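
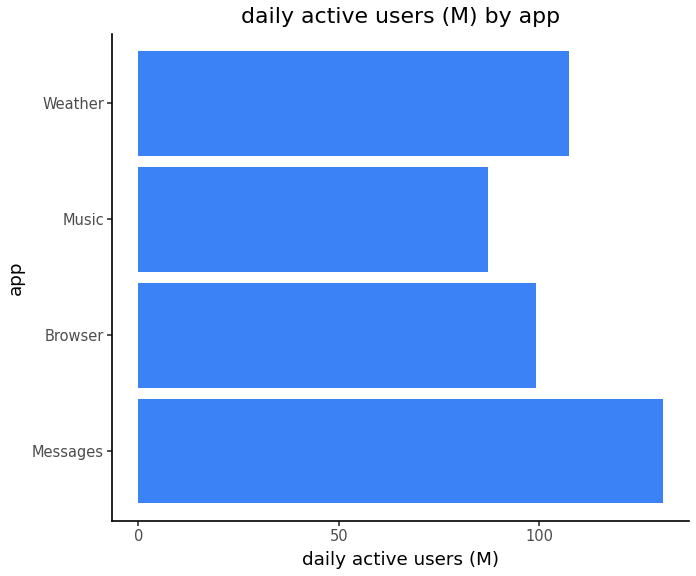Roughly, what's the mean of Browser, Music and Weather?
≈ 93

(100 + 80 + 100) / 3 ≈ 93.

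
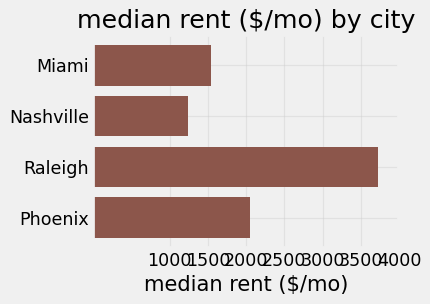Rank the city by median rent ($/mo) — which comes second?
Top 3: Raleigh ≈ 3500, Phoenix ≈ 2000, Miami ≈ 1500.

Phoenix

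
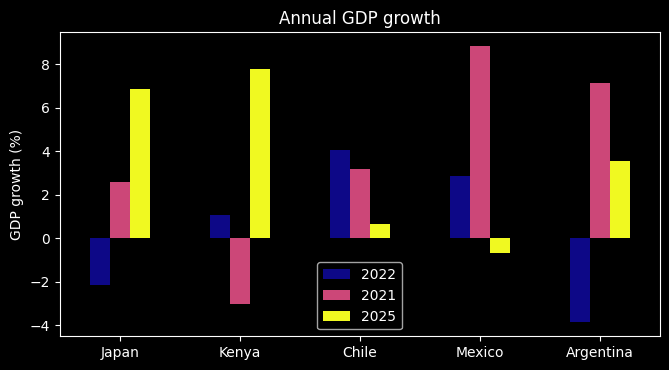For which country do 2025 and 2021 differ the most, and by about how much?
Kenya: 2025 ≈ 8, 2021 ≈ -4 → gap ≈ 12. Next-largest (Mexico) is only ≈ 8.

Kenya, ≈ 12 %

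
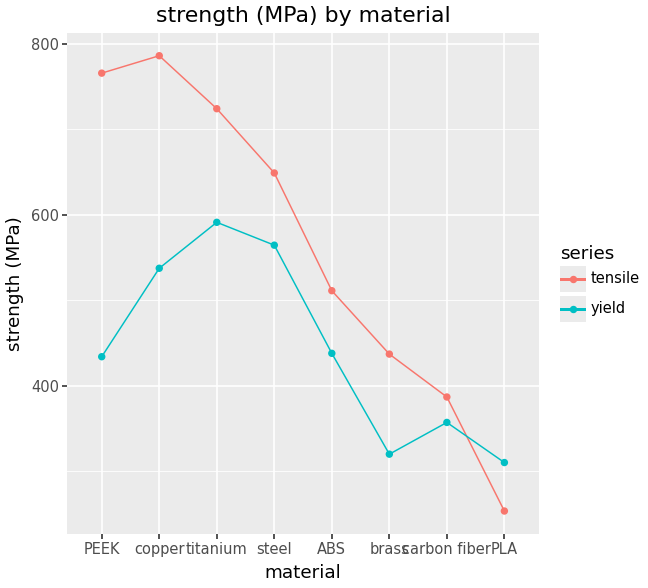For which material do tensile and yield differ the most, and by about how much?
PEEK, ≈ 300 MPa

PEEK: tensile ≈ 750, yield ≈ 450 → gap ≈ 300. Next-largest (copper) is only ≈ 250.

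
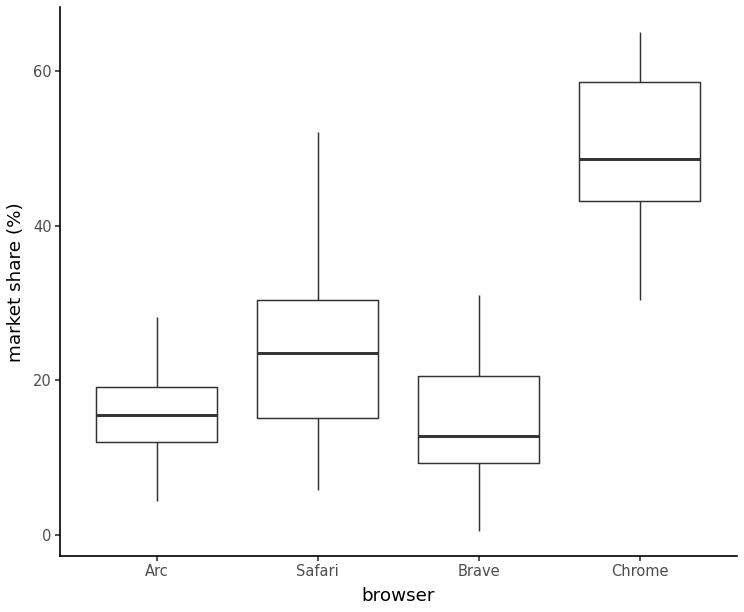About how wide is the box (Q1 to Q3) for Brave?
≈ 10

Q3 ≈ 20, Q1 ≈ 10; IQR ≈ 10.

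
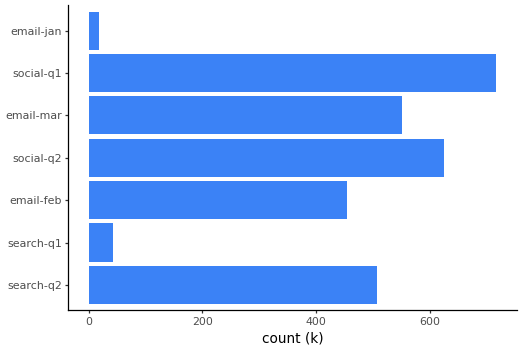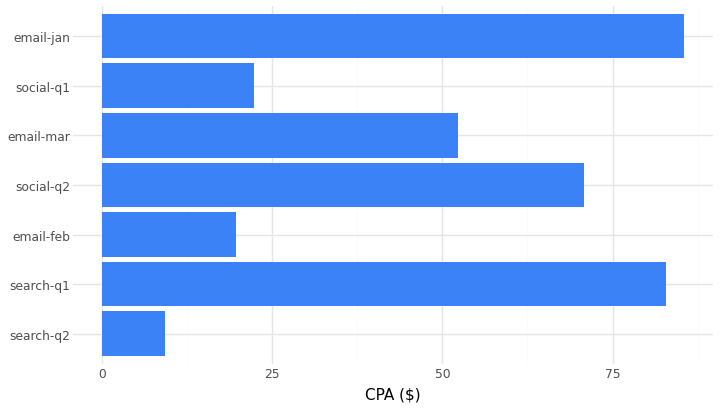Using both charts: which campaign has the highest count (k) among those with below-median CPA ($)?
Chart 2 median CPA ($) ≈ 50; below-median campaigns: search-q2, email-feb, social-q1. Among those, social-q1 has the highest count (k) (≈ 700).

social-q1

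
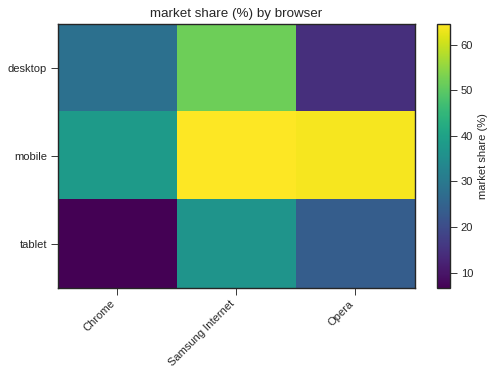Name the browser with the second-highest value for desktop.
Chrome

Top 3 for desktop: Samsung Internet ≈ 50, Chrome ≈ 30, Opera ≈ 15.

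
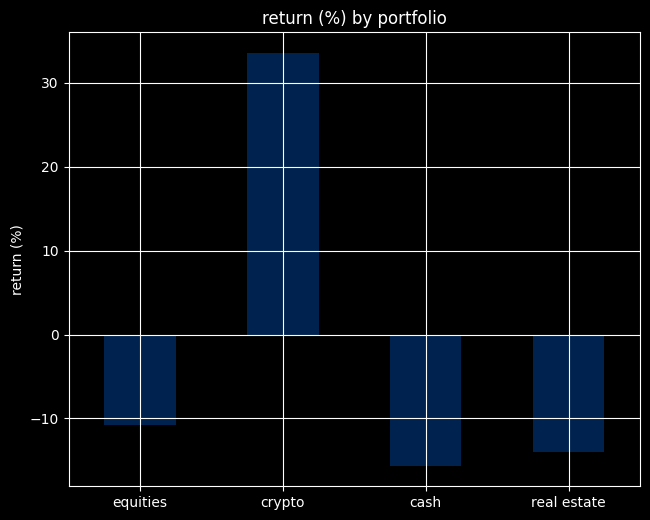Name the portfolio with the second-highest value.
Top 3: crypto ≈ 35, equities ≈ -10, real estate ≈ -15.

equities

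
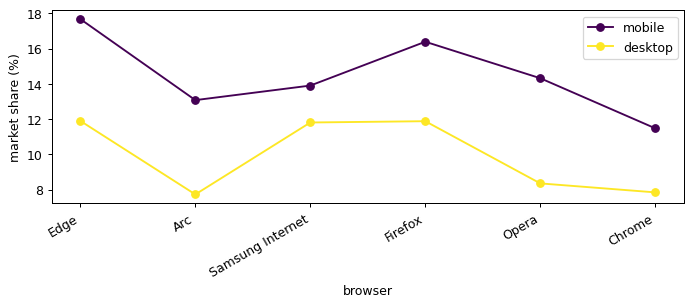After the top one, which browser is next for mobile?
Top 3 for mobile: Edge ≈ 18, Firefox ≈ 16, Opera ≈ 14.

Firefox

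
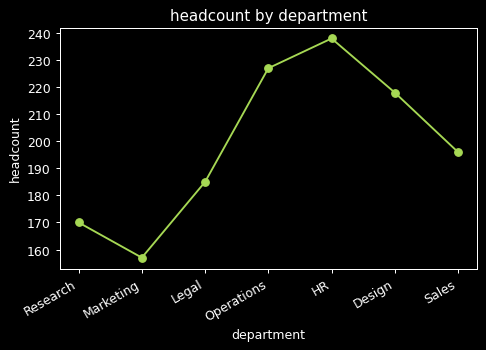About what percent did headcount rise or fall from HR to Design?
≈ -8.3%

HR ≈ 240, Design ≈ 220; (220 − 240) / 240 ≈ -8.3%.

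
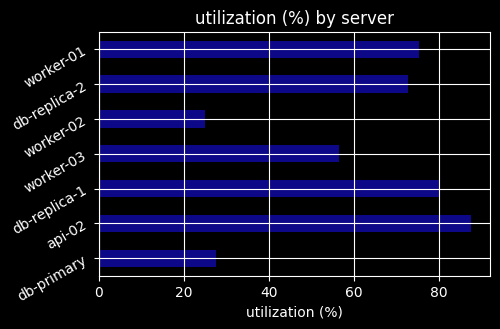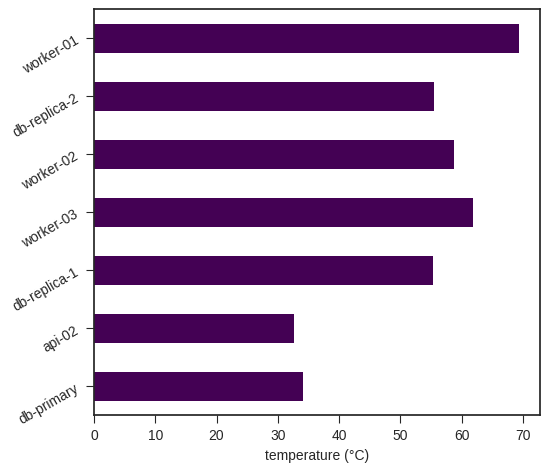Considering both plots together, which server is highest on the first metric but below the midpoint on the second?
Chart 2 median temperature (°C) ≈ 60; below-median servers: db-primary, api-02, db-replica-1. Among those, api-02 has the highest utilization (%) (≈ 90).

api-02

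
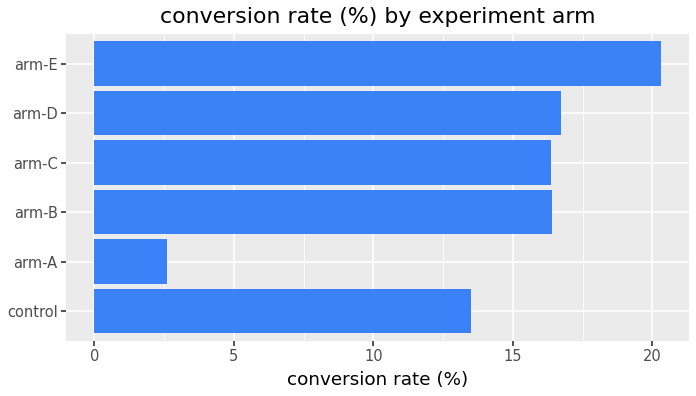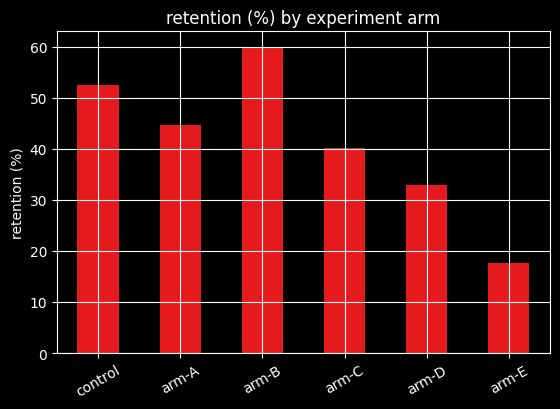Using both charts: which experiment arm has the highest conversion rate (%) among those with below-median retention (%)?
arm-E

Chart 2 median retention (%) ≈ 40; below-median experiment arms: arm-C, arm-D, arm-E. Among those, arm-E has the highest conversion rate (%) (≈ 20).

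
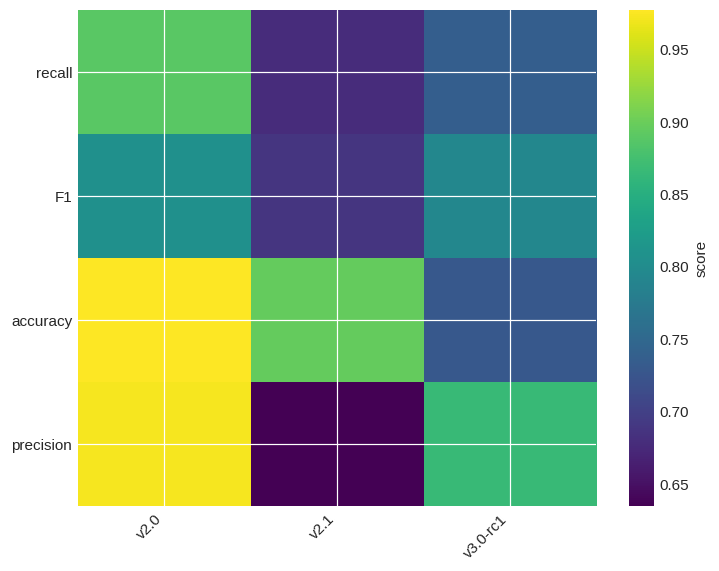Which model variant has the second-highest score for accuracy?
Top 3 for accuracy: v2.0 ≈ 1.00, v2.1 ≈ 0.90, v3.0-rc1 ≈ 0.75.

v2.1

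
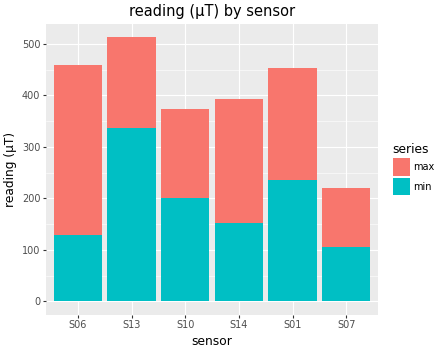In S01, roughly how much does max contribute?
≈ 200

max top ≈ 450, bottom ≈ 250; segment ≈ 200.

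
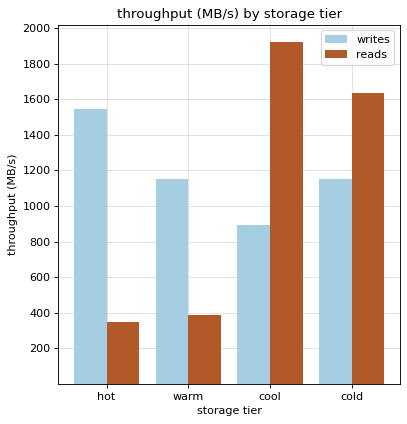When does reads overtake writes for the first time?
cool

warm: reads ≈ 400 vs writes ≈ 1200 (not yet); cool: reads ≈ 2000 vs writes ≈ 800 (first crossover).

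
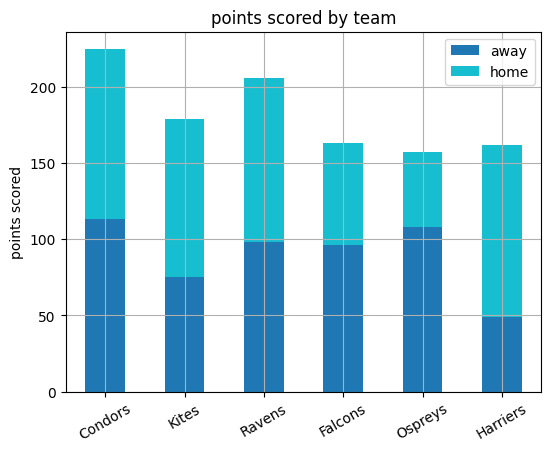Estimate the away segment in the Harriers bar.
≈ 40

away top ≈ 40, bottom ≈ 0; segment ≈ 40.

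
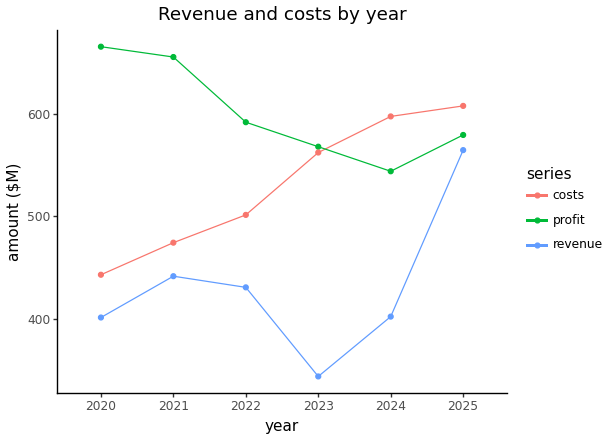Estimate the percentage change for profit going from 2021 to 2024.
2021 ≈ 650, 2024 ≈ 550; (550 − 650) / 650 ≈ -15.4%.

≈ -15.4%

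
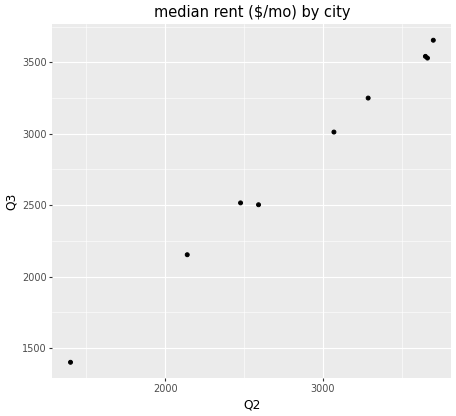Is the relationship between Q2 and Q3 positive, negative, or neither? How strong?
Points are positively correlated; strong (|r| ≈ 1.0).

positive, strong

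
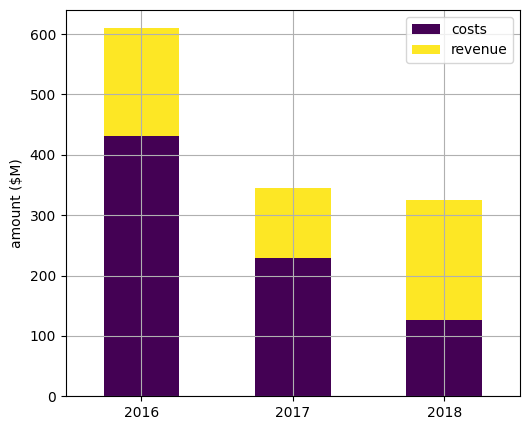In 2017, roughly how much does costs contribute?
≈ 200

costs top ≈ 200, bottom ≈ 0; segment ≈ 200.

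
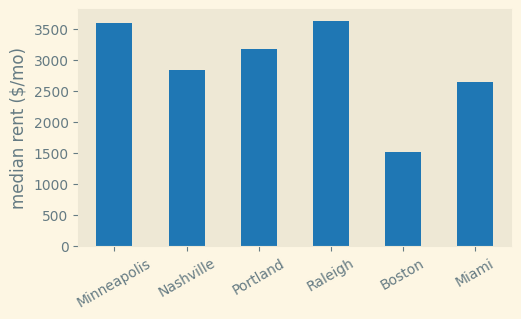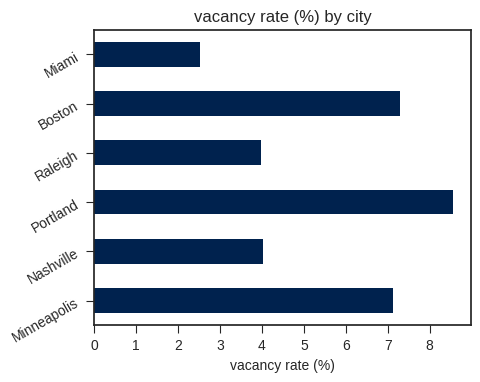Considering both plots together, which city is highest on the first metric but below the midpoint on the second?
Chart 2 median vacancy rate (%) ≈ 6; below-median cities: Nashville, Raleigh, Miami. Among those, Raleigh has the highest median rent ($/mo) (≈ 3500).

Raleigh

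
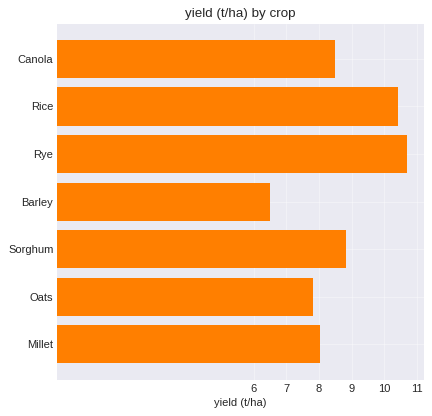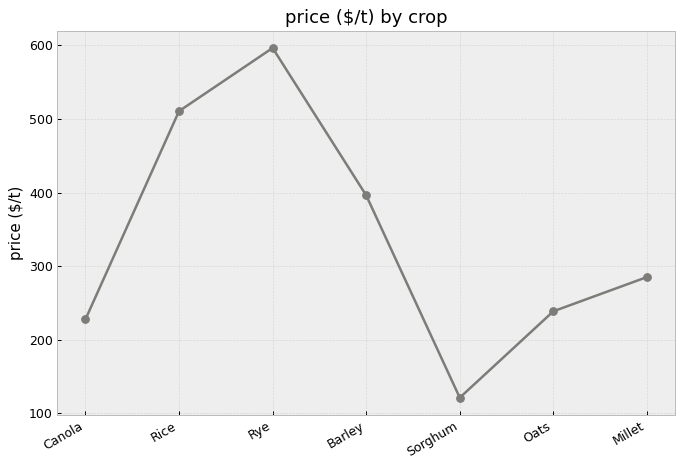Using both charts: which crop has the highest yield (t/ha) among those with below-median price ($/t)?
Chart 2 median price ($/t) ≈ 300; below-median crops: Canola, Sorghum, Oats. Among those, Sorghum has the highest yield (t/ha) (≈ 9).

Sorghum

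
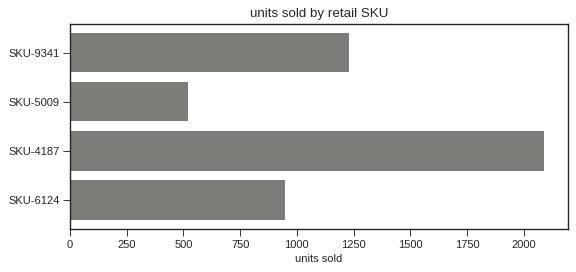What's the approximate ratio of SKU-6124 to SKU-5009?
SKU-6124 ≈ 1000, SKU-5009 ≈ 600; 1000/600 ≈ 1.67.

≈ 1.67×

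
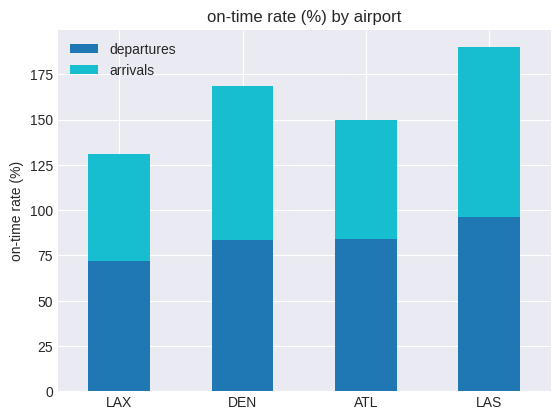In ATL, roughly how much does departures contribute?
≈ 80

departures top ≈ 80, bottom ≈ 0; segment ≈ 80.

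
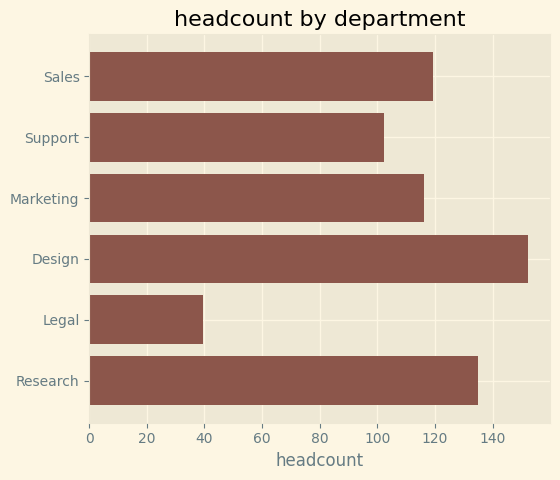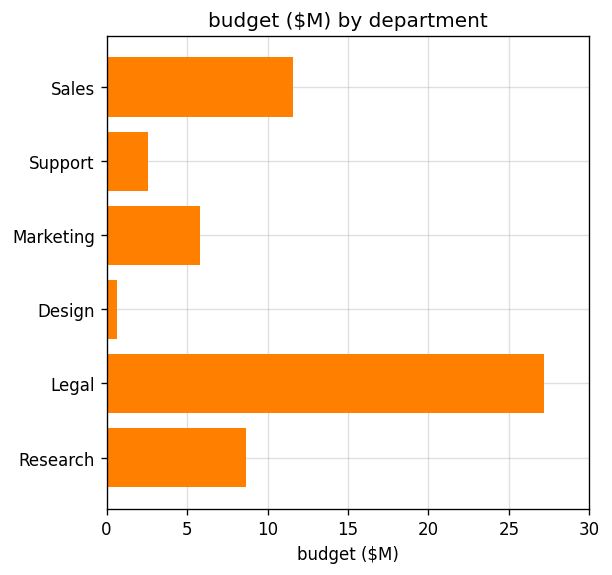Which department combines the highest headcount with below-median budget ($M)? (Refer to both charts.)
Chart 2 median budget ($M) ≈ 5; below-median departments: Support, Marketing, Design. Among those, Design has the highest headcount (≈ 160).

Design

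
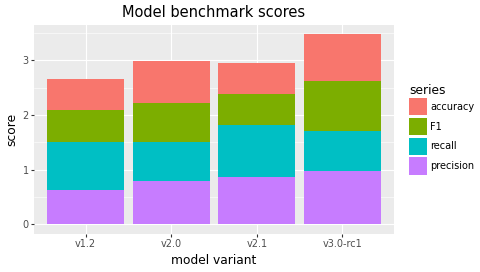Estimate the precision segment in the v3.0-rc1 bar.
≈ 1.0

precision top ≈ 1.0, bottom ≈ 0.0; segment ≈ 1.0.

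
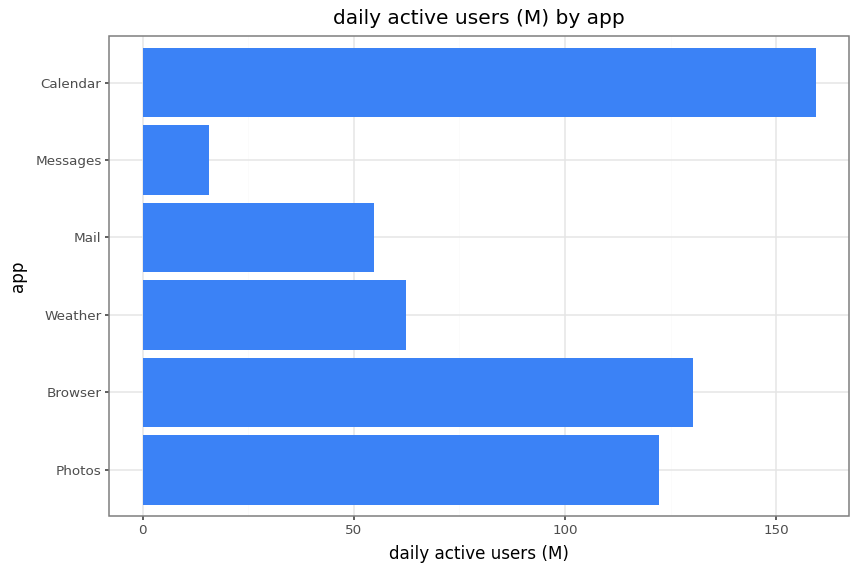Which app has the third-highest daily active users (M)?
Photos

Top 4: Calendar ≈ 160, Browser ≈ 140, Photos ≈ 120, Weather ≈ 60.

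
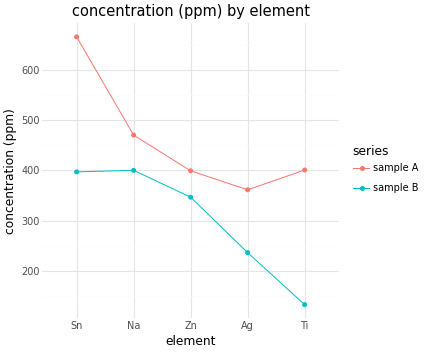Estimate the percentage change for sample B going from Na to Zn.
≈ -12.5%

Na ≈ 400, Zn ≈ 350; (350 − 400) / 400 ≈ -12.5%.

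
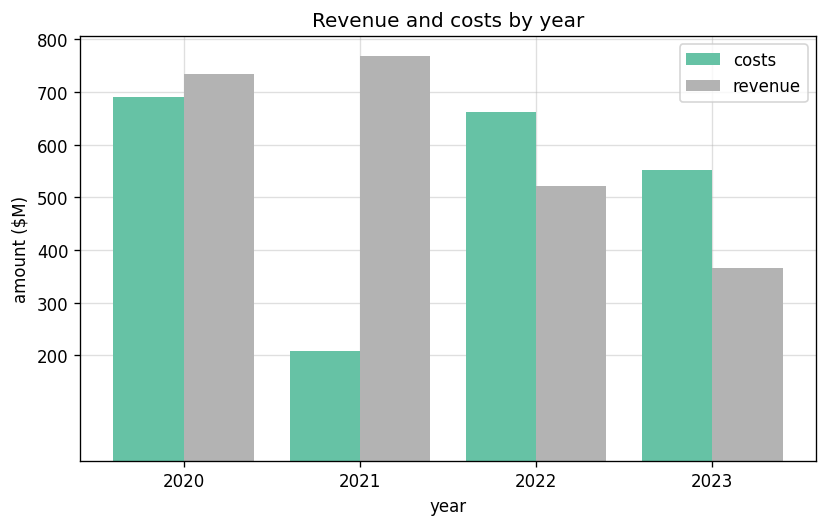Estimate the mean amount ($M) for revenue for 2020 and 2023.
(700 + 400) / 2 ≈ 550.

≈ 550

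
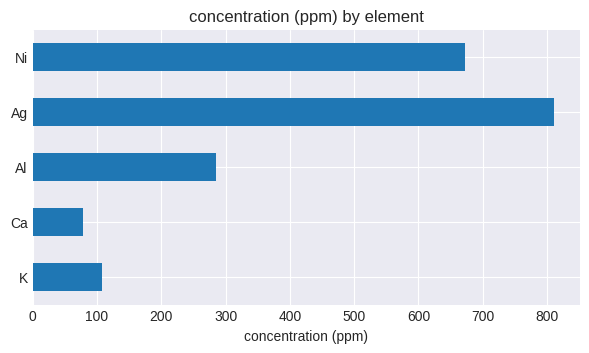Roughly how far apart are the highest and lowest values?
≈ 700

Max Ag ≈ 800, min Ca ≈ 100; range ≈ 700.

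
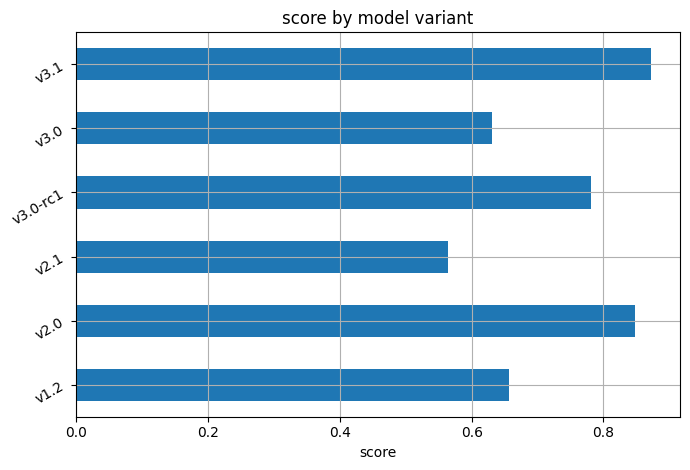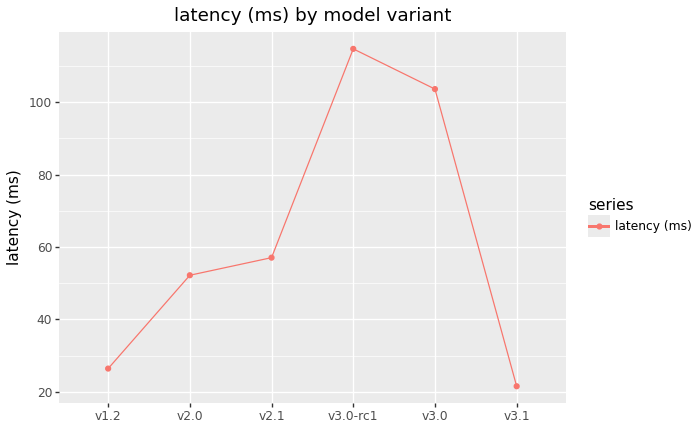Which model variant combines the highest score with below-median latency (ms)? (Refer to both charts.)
v3.1

Chart 2 median latency (ms) ≈ 60; below-median model variants: v1.2, v2.0, v3.1. Among those, v3.1 has the highest score (≈ 0.9).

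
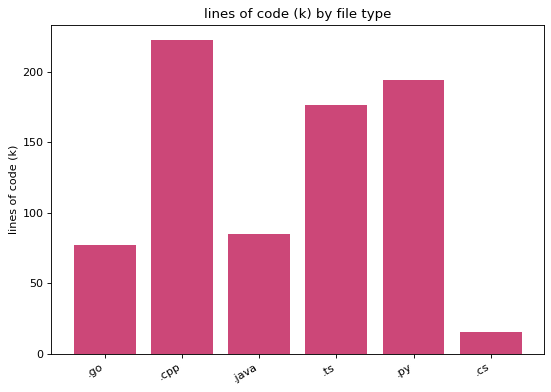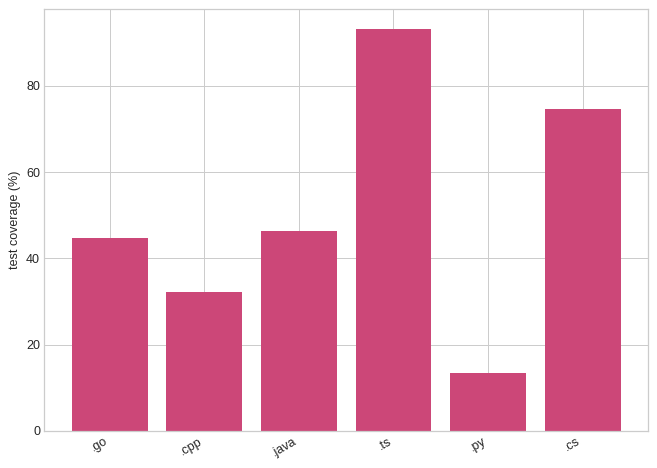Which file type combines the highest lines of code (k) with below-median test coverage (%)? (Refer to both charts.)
Chart 2 median test coverage (%) ≈ 50; below-median file types: .go, .cpp, .py. Among those, .cpp has the highest lines of code (k) (≈ 225).

.cpp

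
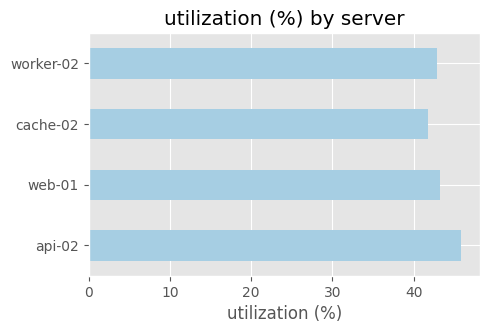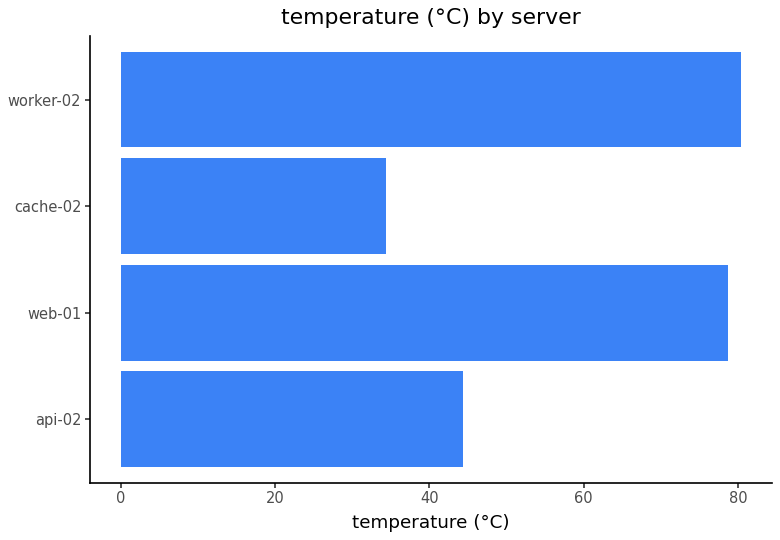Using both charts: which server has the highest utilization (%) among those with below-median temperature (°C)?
api-02

Chart 2 median temperature (°C) ≈ 60; below-median servers: api-02, cache-02. Among those, api-02 has the highest utilization (%) (≈ 45).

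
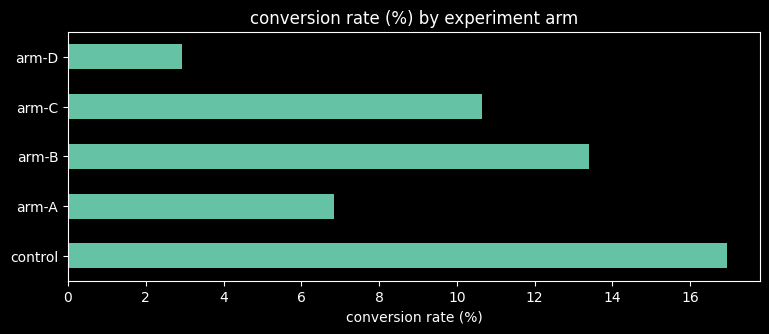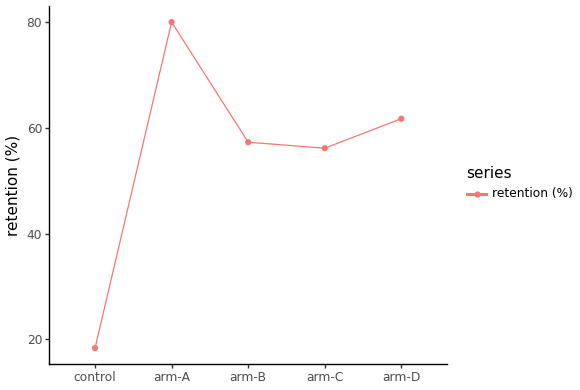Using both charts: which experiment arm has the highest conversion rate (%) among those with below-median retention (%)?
Chart 2 median retention (%) ≈ 60; below-median experiment arms: control, arm-C. Among those, control has the highest conversion rate (%) (≈ 16).

control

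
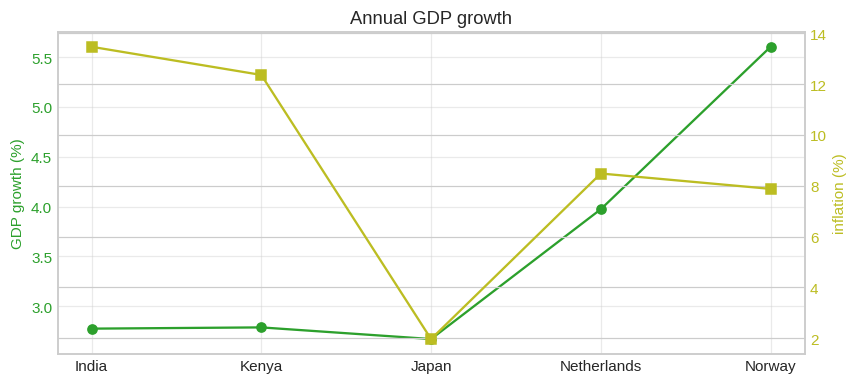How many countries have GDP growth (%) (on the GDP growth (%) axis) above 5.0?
1

Above 5.0: Norway.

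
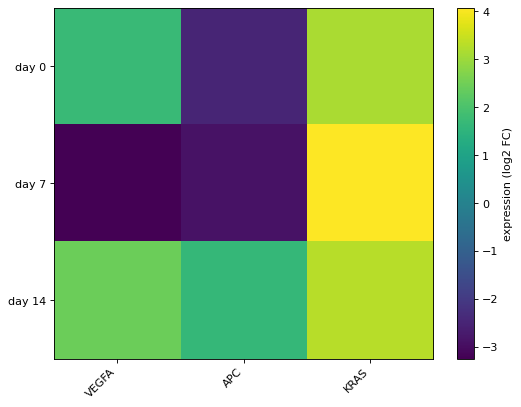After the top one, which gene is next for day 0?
VEGFA

Top 3 for day 0: KRAS ≈ 3, VEGFA ≈ 2, APC ≈ -2.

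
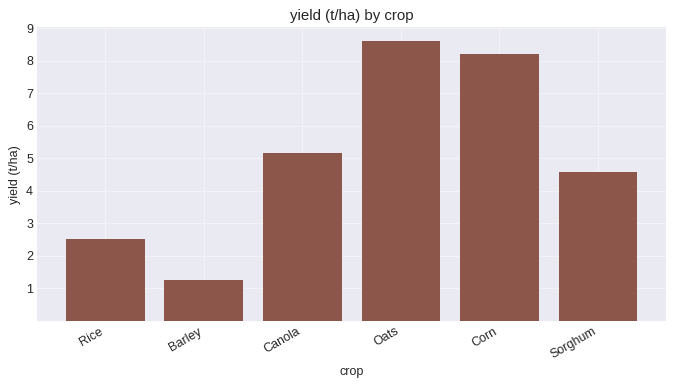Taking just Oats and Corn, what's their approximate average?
≈ 8

(9 + 8) / 2 ≈ 8.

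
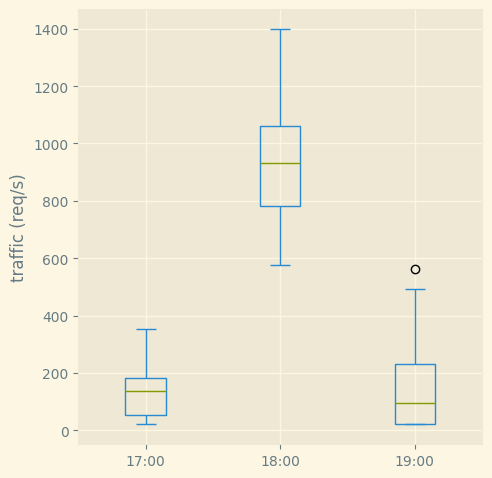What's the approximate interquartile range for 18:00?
Q3 ≈ 1100, Q1 ≈ 800; IQR ≈ 300.

≈ 300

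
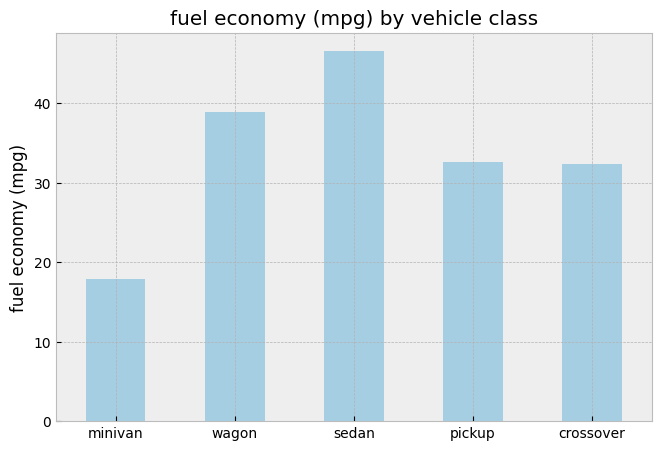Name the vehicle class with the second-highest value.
wagon

Top 3: sedan ≈ 45, wagon ≈ 40, pickup ≈ 35.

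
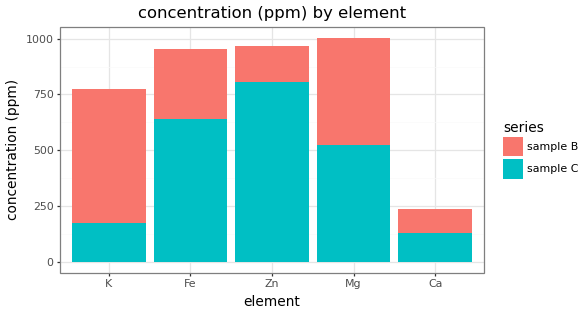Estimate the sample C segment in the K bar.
sample C top ≈ 200, bottom ≈ 0; segment ≈ 200.

≈ 200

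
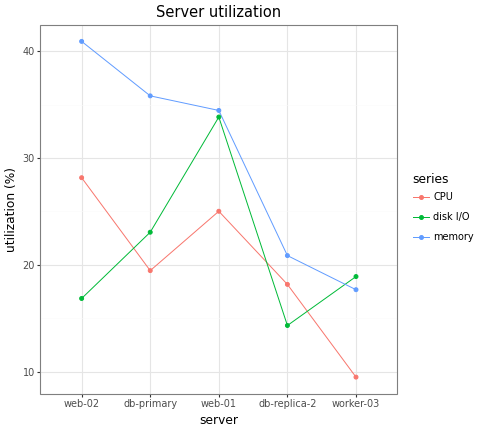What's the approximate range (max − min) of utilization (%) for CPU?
Max web-02 ≈ 30, min worker-03 ≈ 10; range ≈ 20.

≈ 20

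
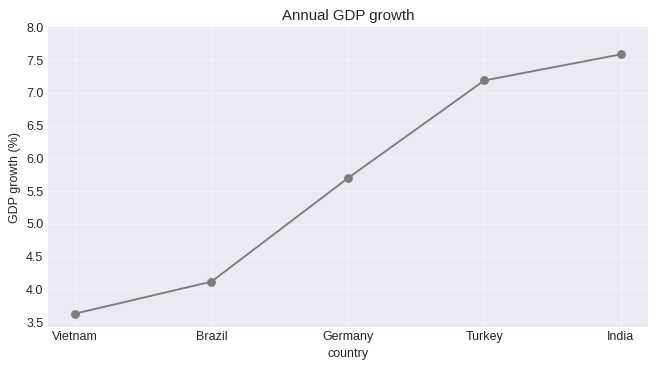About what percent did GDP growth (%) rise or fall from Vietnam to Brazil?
≈ +14.3%

Vietnam ≈ 3.5, Brazil ≈ 4.0; (4.0 − 3.5) / 3.5 ≈ +14.3%.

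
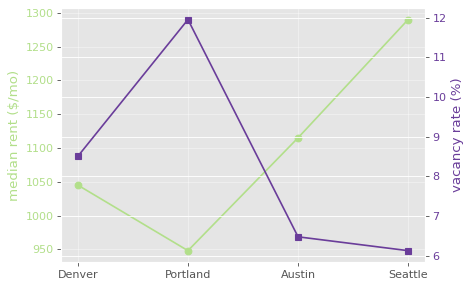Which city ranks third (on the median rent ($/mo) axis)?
Denver

Top 4 (on the median rent ($/mo) axis): Seattle ≈ 1300, Austin ≈ 1100, Denver ≈ 1050, Portland ≈ 950.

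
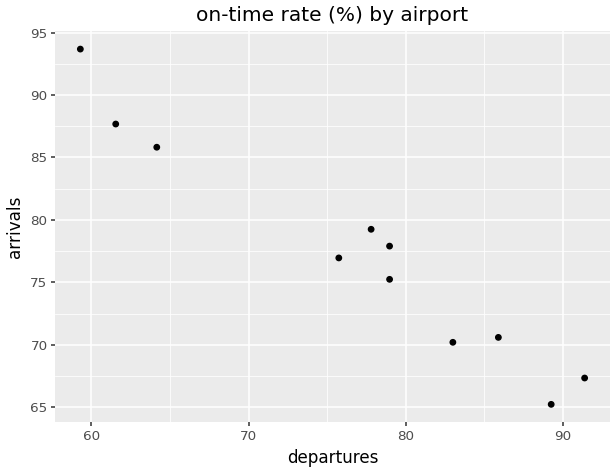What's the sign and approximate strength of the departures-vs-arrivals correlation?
Points are negatively correlated; strong (|r| ≈ 1.0).

negative, strong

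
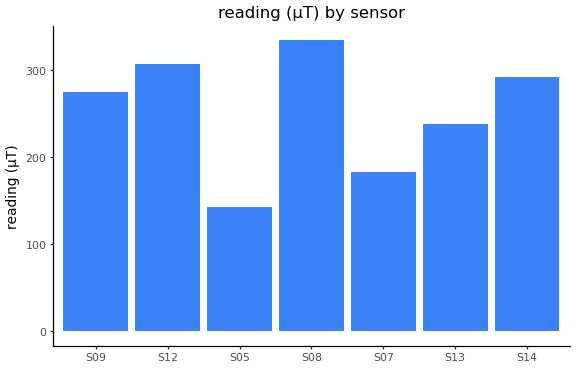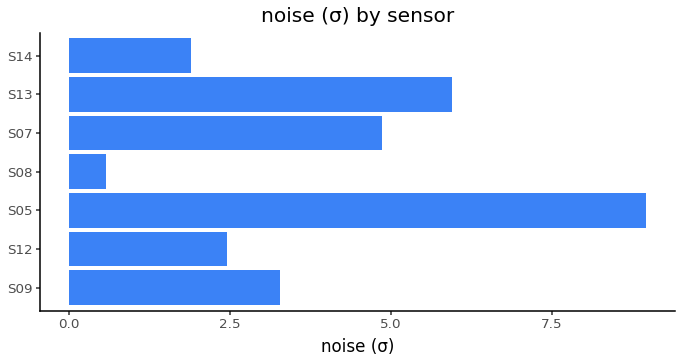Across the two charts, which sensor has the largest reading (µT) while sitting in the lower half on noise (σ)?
S08

Chart 2 median noise (σ) ≈ 3; below-median sensors: S12, S08, S14. Among those, S08 has the highest reading (µT) (≈ 350).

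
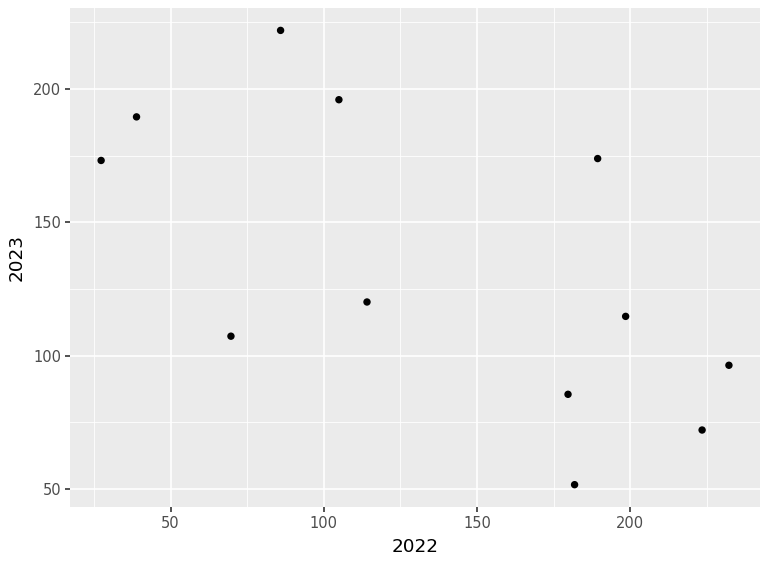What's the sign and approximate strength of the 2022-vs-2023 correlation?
negative, moderate

Points are negatively correlated; moderate (|r| ≈ 0.6).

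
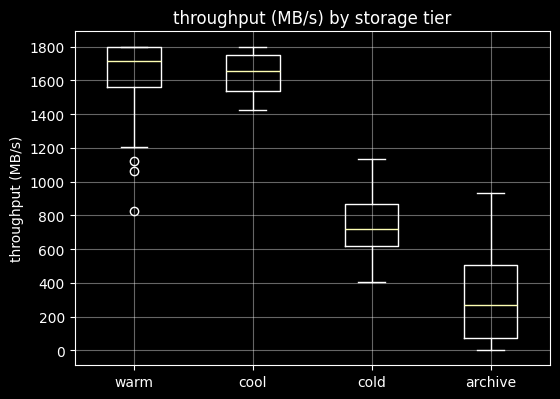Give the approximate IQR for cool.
Q3 ≈ 1800, Q1 ≈ 1600; IQR ≈ 200.

≈ 200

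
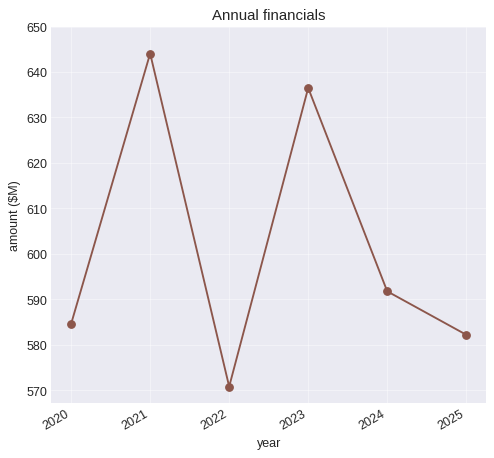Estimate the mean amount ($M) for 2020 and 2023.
≈ 610

(580 + 640) / 2 ≈ 610.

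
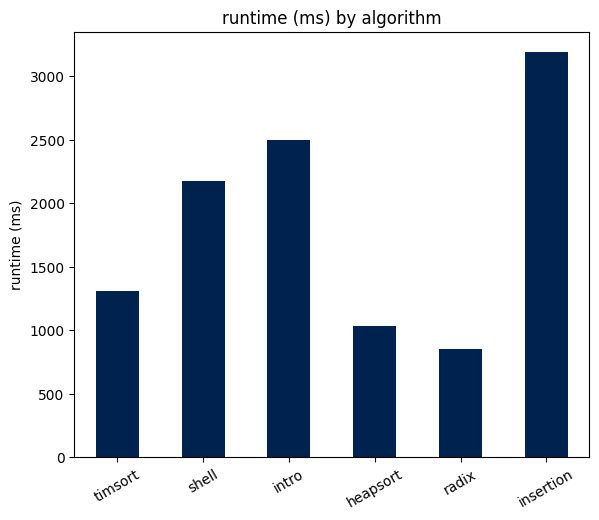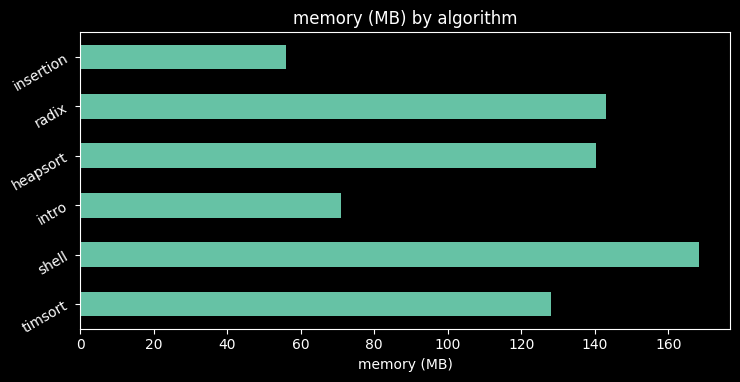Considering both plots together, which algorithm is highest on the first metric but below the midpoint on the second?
Chart 2 median memory (MB) ≈ 140; below-median algorithms: timsort, intro, insertion. Among those, insertion has the highest runtime (ms) (≈ 3000).

insertion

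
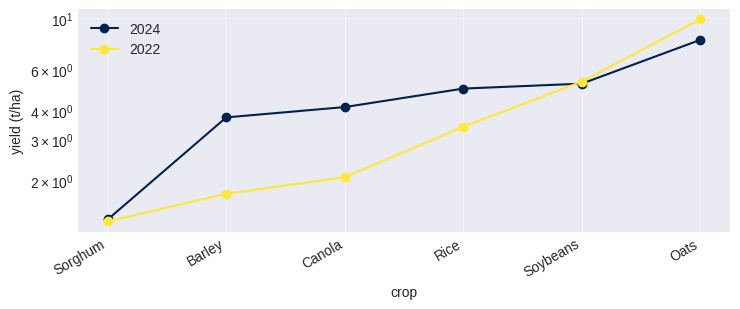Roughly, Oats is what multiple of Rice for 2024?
Oats ≈ 8, Rice ≈ 5; 8/5 ≈ 1.6.

≈ 1.6×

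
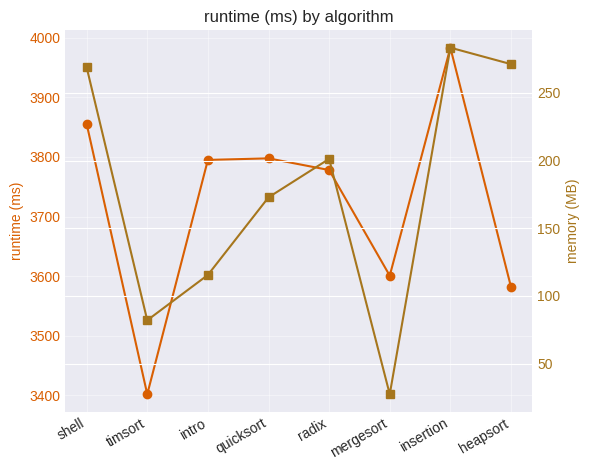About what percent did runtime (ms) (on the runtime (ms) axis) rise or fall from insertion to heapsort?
insertion ≈ 4000, heapsort ≈ 3600; (3600 − 4000) / 4000 ≈ -10%.

≈ -10%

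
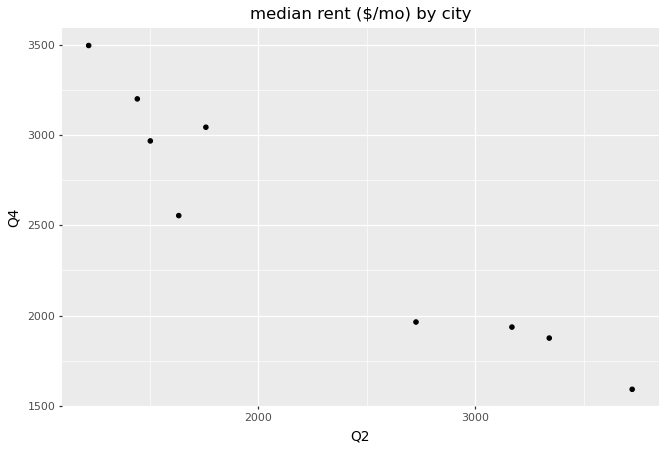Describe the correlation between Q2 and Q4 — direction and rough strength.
Points are negatively correlated; strong (|r| ≈ 1.0).

negative, strong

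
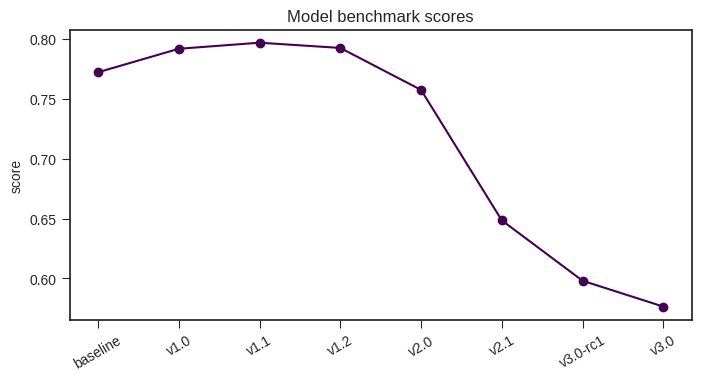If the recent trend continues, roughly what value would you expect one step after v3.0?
≈ 0.55

Last three: 0.64, 0.60, 0.58 → slope ≈ -0.03/step → next ≈ 0.55.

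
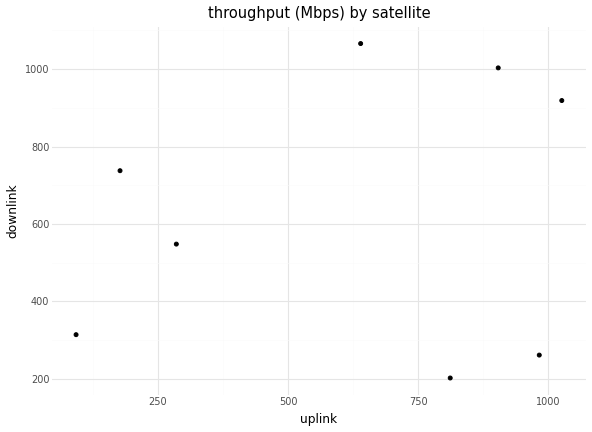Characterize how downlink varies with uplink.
Points are roughly uncorrelated; weak (|r| ≈ 0.2).

no clear correlation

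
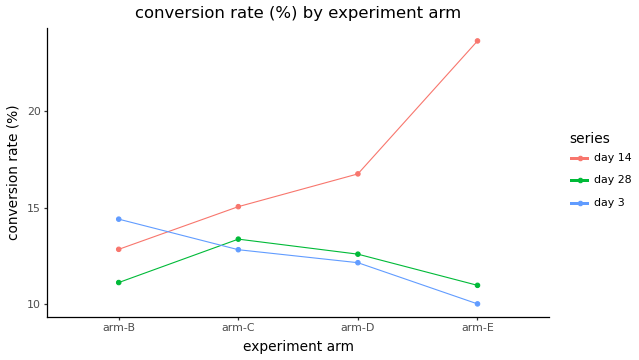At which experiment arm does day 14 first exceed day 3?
arm-C

arm-B: day 14 ≈ 12 vs day 3 ≈ 14 (not yet); arm-C: day 14 ≈ 16 vs day 3 ≈ 12 (first crossover).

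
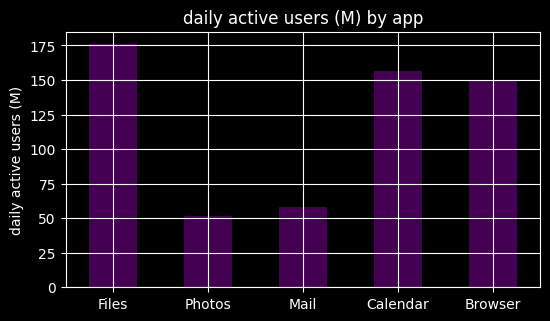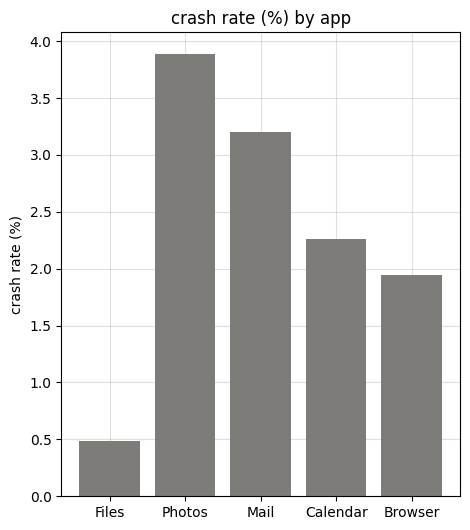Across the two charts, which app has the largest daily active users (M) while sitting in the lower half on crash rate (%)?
Chart 2 median crash rate (%) ≈ 2.5; below-median apps: Files, Browser. Among those, Files has the highest daily active users (M) (≈ 180).

Files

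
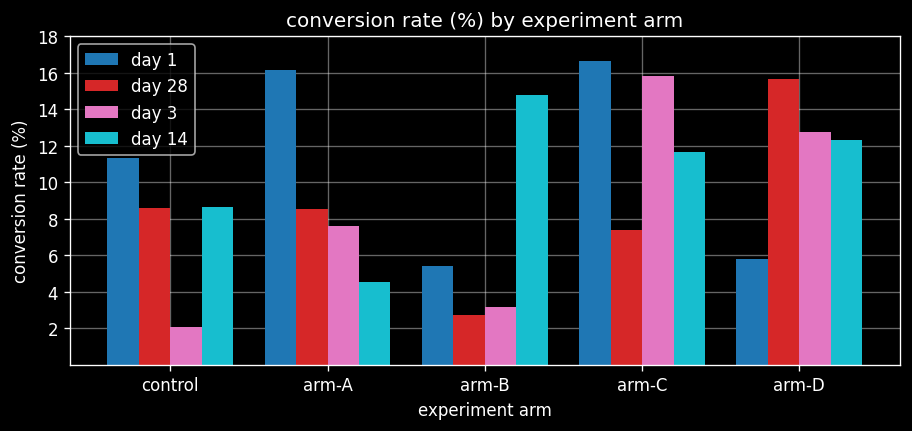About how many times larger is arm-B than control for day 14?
arm-B ≈ 14, control ≈ 8; 14/8 ≈ 1.75.

≈ 1.75×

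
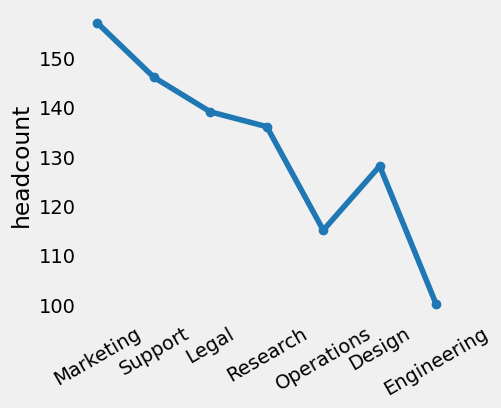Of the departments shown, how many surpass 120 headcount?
Above 120: Marketing, Support, Legal, Research, Design.

5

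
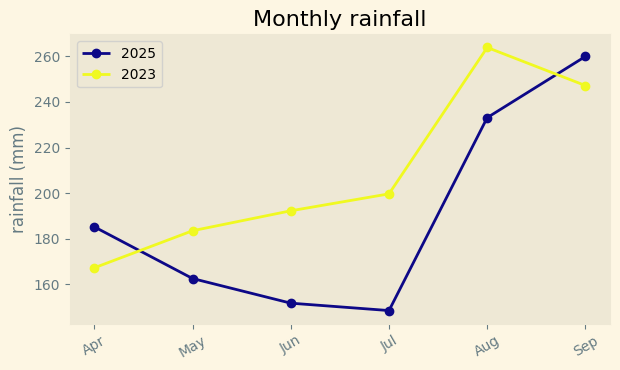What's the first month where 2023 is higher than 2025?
Apr: 2023 ≈ 170 vs 2025 ≈ 190 (not yet); May: 2023 ≈ 180 vs 2025 ≈ 160 (first crossover).

May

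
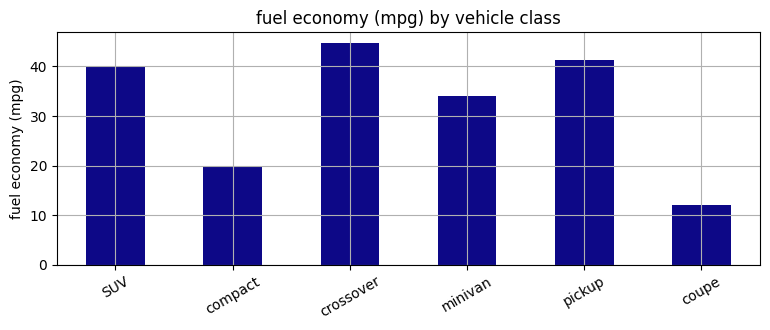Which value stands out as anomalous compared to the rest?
coupe

coupe ≈ 10; the rest sit between ≈ 20 and ≈ 45.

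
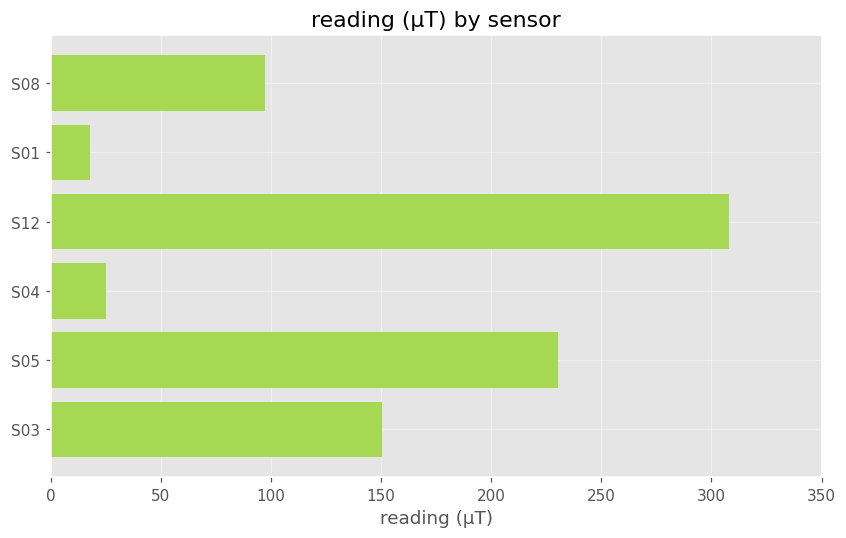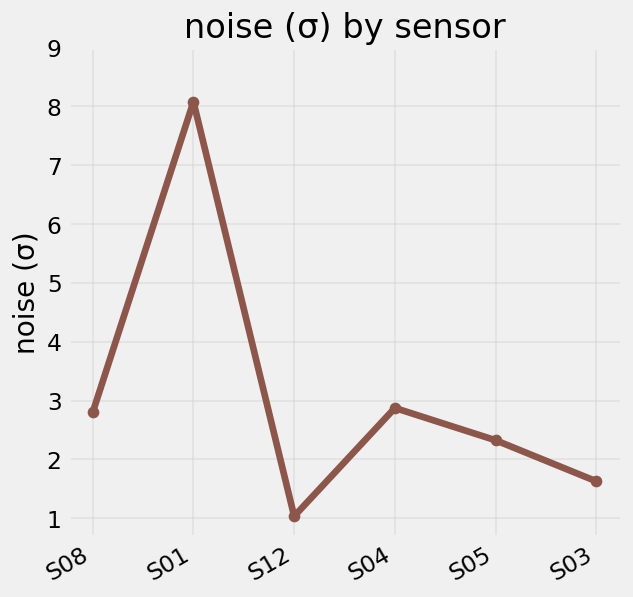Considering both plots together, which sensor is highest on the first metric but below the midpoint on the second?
S12

Chart 2 median noise (σ) ≈ 3; below-median sensors: S12, S05, S03. Among those, S12 has the highest reading (µT) (≈ 300).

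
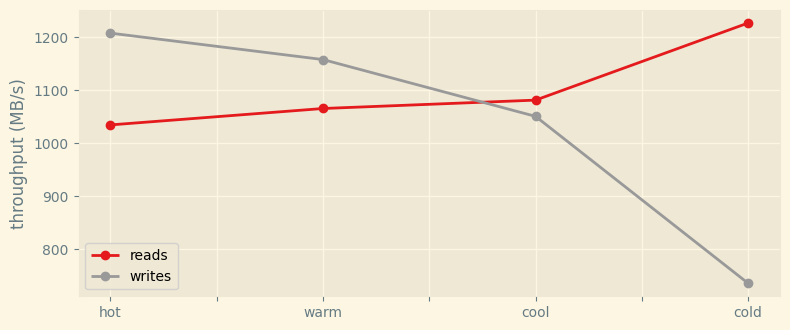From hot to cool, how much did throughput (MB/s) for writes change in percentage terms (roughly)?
≈ -12.5%

hot ≈ 1200, cool ≈ 1050; (1050 − 1200) / 1200 ≈ -12.5%.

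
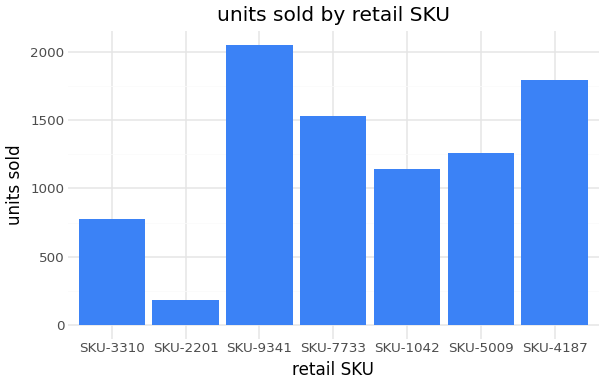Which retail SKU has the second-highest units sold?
SKU-4187

Top 3: SKU-9341 ≈ 2000, SKU-4187 ≈ 1800, SKU-7733 ≈ 1600.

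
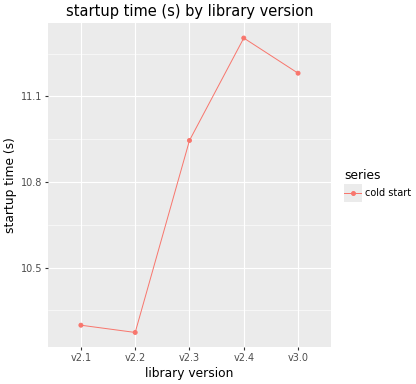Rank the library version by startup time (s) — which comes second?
v3.0

Top 3: v2.4 ≈ 11.3, v3.0 ≈ 11.2, v2.3 ≈ 10.9.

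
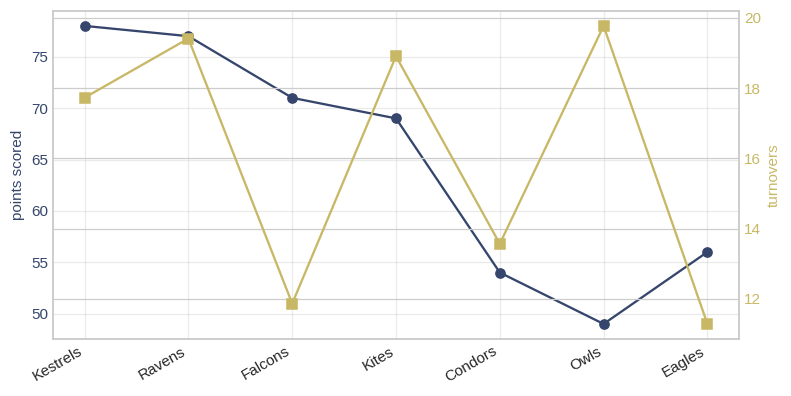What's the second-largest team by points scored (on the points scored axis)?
Top 3 (on the points scored axis): Kestrels ≈ 80, Ravens ≈ 75, Falcons ≈ 70.

Ravens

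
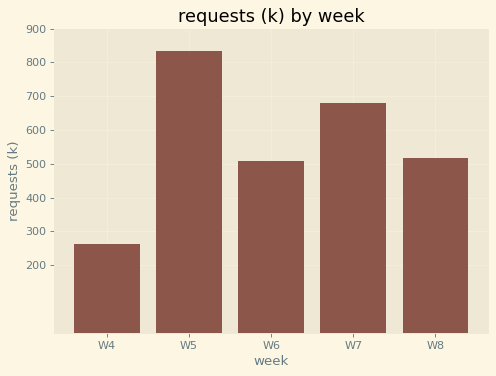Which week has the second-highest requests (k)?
W7

Top 3: W5 ≈ 800, W7 ≈ 700, W8 ≈ 500.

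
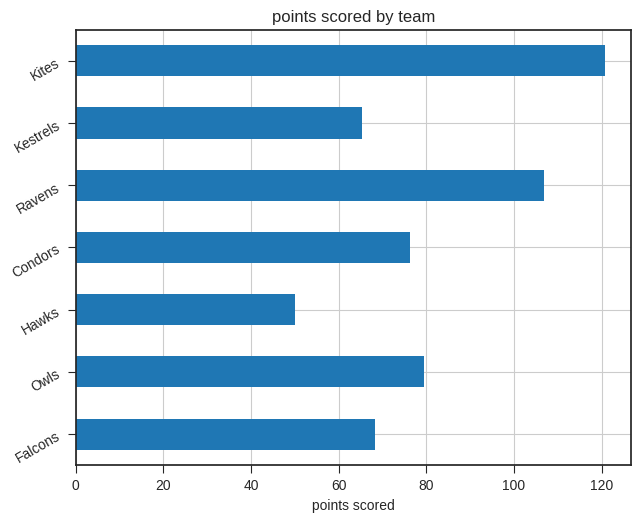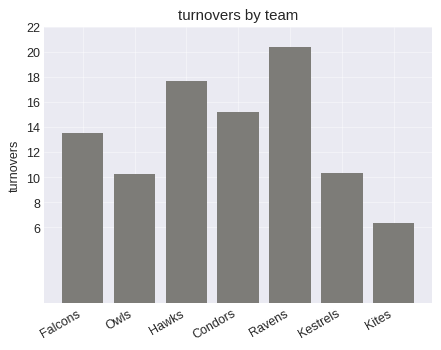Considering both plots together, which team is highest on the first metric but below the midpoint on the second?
Chart 2 median turnovers ≈ 14; below-median teams: Owls, Kestrels, Kites. Among those, Kites has the highest points scored (≈ 120).

Kites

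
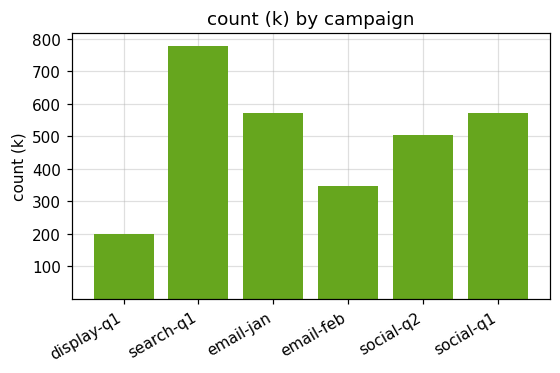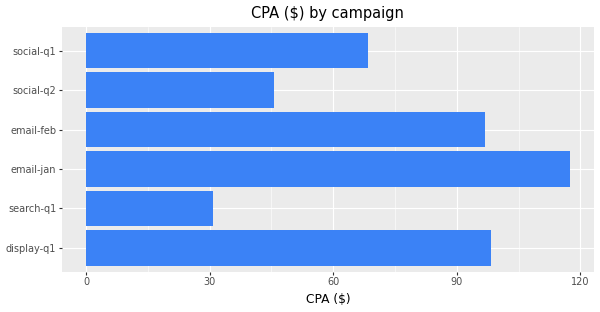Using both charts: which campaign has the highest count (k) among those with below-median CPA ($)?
Chart 2 median CPA ($) ≈ 80; below-median campaigns: search-q1, social-q2, social-q1. Among those, search-q1 has the highest count (k) (≈ 800).

search-q1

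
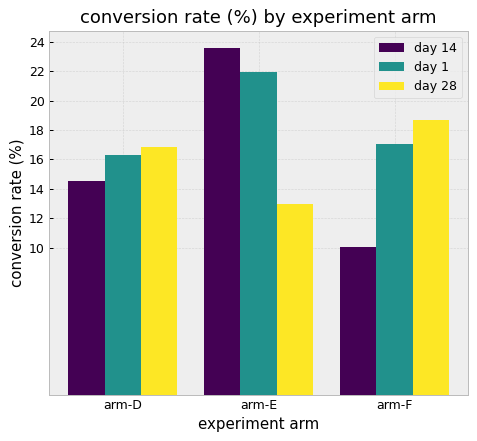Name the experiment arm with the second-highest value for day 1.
Top 3 for day 1: arm-E ≈ 22, arm-F ≈ 18, arm-D ≈ 16.

arm-F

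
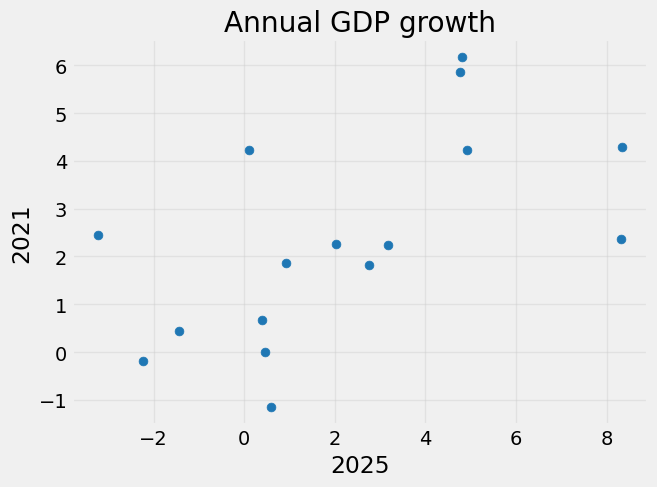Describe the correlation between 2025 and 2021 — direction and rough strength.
Points are positively correlated; moderate (|r| ≈ 0.6).

positive, moderate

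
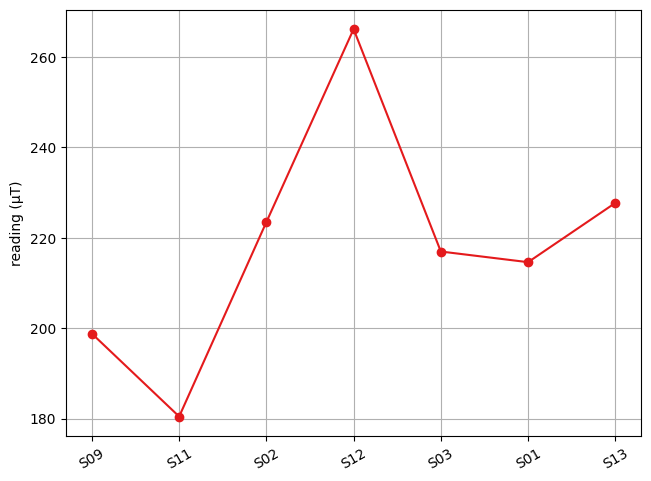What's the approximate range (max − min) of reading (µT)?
Max S12 ≈ 270, min S11 ≈ 180; range ≈ 90.

≈ 90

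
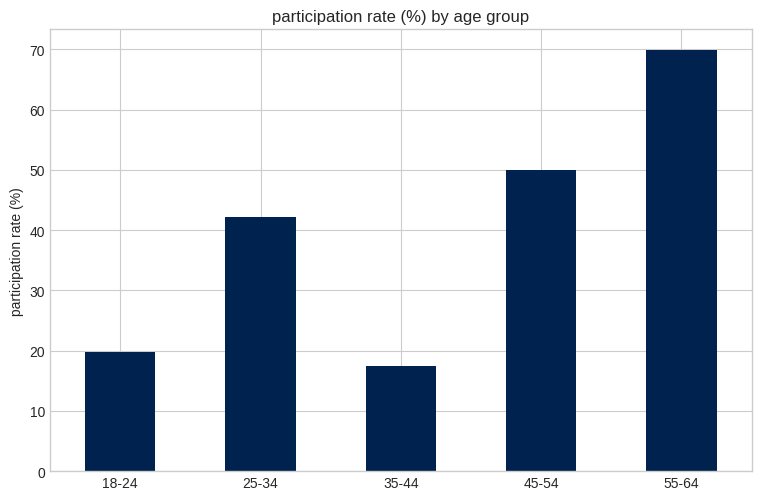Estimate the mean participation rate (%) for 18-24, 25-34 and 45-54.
(20 + 40 + 50) / 3 ≈ 37.

≈ 37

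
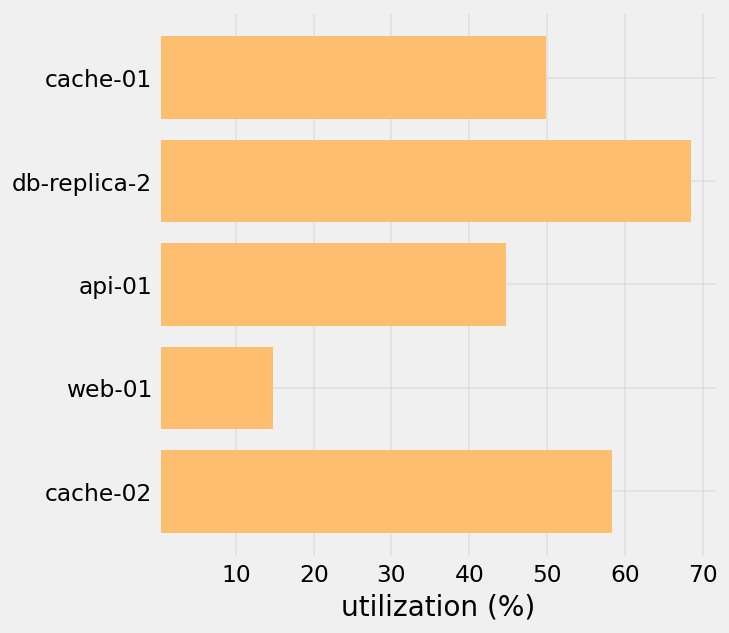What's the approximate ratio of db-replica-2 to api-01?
≈ 1.75×

db-replica-2 ≈ 70, api-01 ≈ 40; 70/40 ≈ 1.75.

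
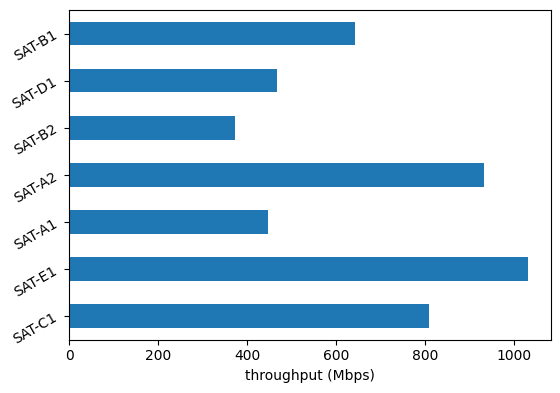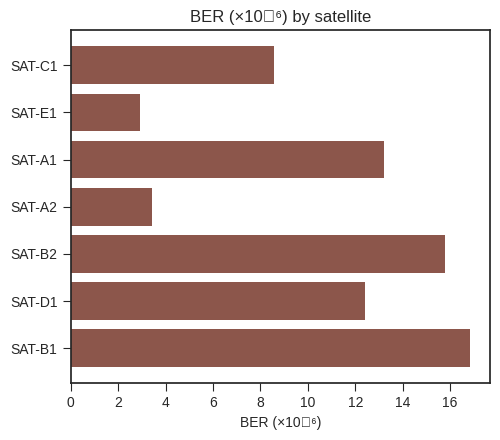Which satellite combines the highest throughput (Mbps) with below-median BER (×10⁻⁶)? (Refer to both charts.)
SAT-E1

Chart 2 median BER (×10⁻⁶) ≈ 12; below-median satellites: SAT-C1, SAT-E1, SAT-A2. Among those, SAT-E1 has the highest throughput (Mbps) (≈ 1000).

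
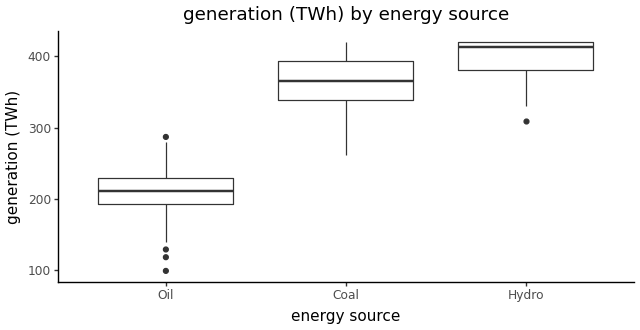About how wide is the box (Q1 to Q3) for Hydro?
Q3 ≈ 420, Q1 ≈ 380; IQR ≈ 40.

≈ 40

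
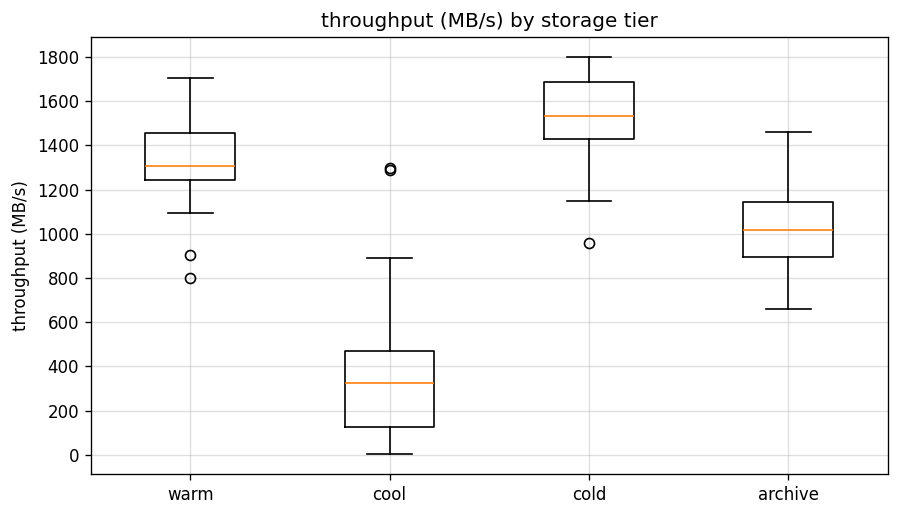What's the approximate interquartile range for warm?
Q3 ≈ 1400, Q1 ≈ 1200; IQR ≈ 200.

≈ 200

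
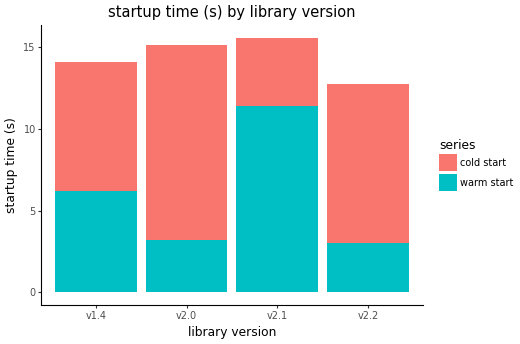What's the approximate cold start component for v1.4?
≈ 8

cold start top ≈ 14, bottom ≈ 6; segment ≈ 8.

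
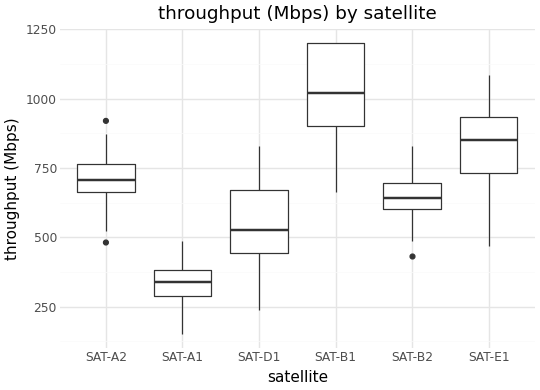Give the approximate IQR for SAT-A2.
≈ 100

Q3 ≈ 800, Q1 ≈ 700; IQR ≈ 100.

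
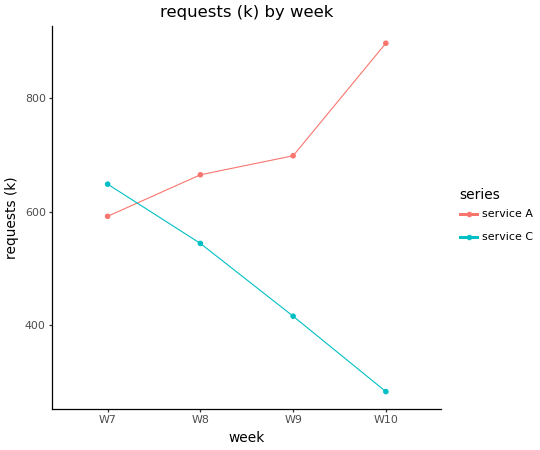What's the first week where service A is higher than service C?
W7: service A ≈ 600 vs service C ≈ 600 (not yet); W8: service A ≈ 700 vs service C ≈ 500 (first crossover).

W8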